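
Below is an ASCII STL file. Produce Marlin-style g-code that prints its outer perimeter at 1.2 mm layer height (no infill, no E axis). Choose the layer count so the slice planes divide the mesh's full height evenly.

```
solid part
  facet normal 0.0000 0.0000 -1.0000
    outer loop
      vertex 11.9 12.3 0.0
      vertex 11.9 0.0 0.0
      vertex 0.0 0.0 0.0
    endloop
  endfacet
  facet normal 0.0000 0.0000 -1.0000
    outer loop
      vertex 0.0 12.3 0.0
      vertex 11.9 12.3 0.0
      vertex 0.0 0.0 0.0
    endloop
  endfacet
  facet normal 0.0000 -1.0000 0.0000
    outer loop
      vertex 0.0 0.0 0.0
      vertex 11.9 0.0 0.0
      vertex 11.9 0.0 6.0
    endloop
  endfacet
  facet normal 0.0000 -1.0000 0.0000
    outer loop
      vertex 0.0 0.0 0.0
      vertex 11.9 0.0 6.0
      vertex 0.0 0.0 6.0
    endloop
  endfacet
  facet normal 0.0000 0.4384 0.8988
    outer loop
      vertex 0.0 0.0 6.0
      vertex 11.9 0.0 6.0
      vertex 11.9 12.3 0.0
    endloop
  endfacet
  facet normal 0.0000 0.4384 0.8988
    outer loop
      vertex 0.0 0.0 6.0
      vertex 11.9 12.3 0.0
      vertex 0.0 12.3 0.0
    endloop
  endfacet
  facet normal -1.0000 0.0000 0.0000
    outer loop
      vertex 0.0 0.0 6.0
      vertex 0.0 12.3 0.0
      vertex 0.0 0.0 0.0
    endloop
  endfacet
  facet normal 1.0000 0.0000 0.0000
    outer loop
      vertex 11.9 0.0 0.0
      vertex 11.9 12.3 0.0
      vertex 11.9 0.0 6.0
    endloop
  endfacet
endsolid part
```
; perimeter-only toolpath
G21 ; units = mm
G90 ; absolute positioning
G28 ; home
; layer 1
G0 Z1.2
G0 X0.0 Y0.0
G1 X11.9 Y0.0
G1 X11.9 Y9.8
G1 X0.0 Y9.8
G1 X0.0 Y0.0
; layer 2
G0 Z2.4
G0 X0.0 Y0.0
G1 X11.9 Y0.0
G1 X11.9 Y7.4
G1 X0.0 Y7.4
G1 X0.0 Y0.0
; layer 3
G0 Z3.6
G0 X0.0 Y0.0
G1 X11.9 Y0.0
G1 X11.9 Y4.9
G1 X0.0 Y4.9
G1 X0.0 Y0.0
; layer 4
G0 Z4.8
G0 X0.0 Y0.0
G1 X11.9 Y0.0
G1 X11.9 Y2.5
G1 X0.0 Y2.5
G1 X0.0 Y0.0
M2 ; end

The solid is a wedge (ramp): 11.9 × 12.3 mm base, rising to 6 mm along the y=0 edge and sloping linearly to z=0 at y=12.3. Slicing at Δz = 1.2 mm — 5 equal slices spanning the solid's height, so layer i sits at z = i·h/5 — gives 4 non-empty perimeters. Each is a 4-segment closed polygon; G0 lifts to the layer z and rapids to the start vertex, then G1 traces the edges. The cross-section shrinks linearly with z (the slice at the apex is degenerate and omitted).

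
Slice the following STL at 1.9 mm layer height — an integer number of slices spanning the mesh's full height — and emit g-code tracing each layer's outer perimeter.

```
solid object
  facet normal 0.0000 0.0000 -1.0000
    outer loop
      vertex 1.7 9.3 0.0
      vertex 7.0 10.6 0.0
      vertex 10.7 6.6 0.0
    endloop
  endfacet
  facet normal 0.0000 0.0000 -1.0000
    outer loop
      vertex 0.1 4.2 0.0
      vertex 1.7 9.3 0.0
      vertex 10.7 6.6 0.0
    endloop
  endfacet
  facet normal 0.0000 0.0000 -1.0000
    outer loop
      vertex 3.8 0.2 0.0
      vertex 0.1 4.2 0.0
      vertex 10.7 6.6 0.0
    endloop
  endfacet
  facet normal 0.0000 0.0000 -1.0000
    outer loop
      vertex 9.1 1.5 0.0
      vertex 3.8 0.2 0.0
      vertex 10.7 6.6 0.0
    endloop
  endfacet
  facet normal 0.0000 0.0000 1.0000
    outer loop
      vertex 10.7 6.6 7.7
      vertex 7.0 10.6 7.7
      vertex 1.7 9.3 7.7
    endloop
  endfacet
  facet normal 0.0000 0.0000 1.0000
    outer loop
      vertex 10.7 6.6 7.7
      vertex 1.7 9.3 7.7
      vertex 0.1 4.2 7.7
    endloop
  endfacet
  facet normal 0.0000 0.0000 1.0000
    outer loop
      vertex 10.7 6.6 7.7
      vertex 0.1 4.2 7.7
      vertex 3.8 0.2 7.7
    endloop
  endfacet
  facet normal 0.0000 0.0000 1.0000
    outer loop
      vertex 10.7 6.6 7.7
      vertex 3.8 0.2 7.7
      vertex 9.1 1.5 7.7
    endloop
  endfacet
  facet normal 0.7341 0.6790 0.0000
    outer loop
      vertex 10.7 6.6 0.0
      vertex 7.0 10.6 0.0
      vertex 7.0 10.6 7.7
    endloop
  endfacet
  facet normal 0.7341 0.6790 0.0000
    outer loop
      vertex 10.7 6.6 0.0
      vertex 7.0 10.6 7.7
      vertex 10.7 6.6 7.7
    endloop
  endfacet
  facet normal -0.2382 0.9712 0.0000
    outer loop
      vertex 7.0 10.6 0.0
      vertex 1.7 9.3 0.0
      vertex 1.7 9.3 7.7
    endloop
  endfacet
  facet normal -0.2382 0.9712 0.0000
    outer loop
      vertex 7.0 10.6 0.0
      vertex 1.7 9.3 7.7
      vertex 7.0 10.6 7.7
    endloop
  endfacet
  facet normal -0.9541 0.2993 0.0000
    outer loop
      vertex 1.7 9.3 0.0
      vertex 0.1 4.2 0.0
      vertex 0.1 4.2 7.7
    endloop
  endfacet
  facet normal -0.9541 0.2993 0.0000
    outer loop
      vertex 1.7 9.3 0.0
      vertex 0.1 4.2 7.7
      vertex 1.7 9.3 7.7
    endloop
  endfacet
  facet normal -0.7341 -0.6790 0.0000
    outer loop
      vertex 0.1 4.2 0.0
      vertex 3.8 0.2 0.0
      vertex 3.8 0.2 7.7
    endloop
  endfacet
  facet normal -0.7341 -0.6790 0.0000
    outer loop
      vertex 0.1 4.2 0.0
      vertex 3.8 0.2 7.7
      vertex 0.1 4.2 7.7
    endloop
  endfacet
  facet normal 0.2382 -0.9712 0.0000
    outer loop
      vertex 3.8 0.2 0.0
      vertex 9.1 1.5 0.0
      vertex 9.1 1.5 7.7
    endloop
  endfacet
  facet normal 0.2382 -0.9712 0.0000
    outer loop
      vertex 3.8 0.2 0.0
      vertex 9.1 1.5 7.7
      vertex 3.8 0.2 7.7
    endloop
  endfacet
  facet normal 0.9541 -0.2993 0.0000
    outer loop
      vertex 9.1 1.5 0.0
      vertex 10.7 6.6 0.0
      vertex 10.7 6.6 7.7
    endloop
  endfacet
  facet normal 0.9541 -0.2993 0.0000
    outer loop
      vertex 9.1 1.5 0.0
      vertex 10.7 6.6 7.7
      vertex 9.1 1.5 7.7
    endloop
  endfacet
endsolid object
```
; perimeter-only toolpath
G21 ; units = mm
G90 ; absolute positioning
G28 ; home
; layer 1
G0 Z1.9
G0 X10.7 Y6.6
G1 X7.0 Y10.6
G1 X1.7 Y9.3
G1 X0.1 Y4.2
G1 X3.8 Y0.2
G1 X9.1 Y1.5
G1 X10.7 Y6.6
; layer 2
G0 Z3.9
G0 X10.7 Y6.6
G1 X7.0 Y10.6
G1 X1.7 Y9.3
G1 X0.1 Y4.2
G1 X3.8 Y0.2
G1 X9.1 Y1.5
G1 X10.7 Y6.6
; layer 3
G0 Z5.8
G0 X10.7 Y6.6
G1 X7.0 Y10.6
G1 X1.7 Y9.3
G1 X0.1 Y4.2
G1 X3.8 Y0.2
G1 X9.1 Y1.5
G1 X10.7 Y6.6
; layer 4
G0 Z7.7
G0 X10.7 Y6.6
G1 X7.0 Y10.6
G1 X1.7 Y9.3
G1 X0.1 Y4.2
G1 X3.8 Y0.2
G1 X9.1 Y1.5
G1 X10.7 Y6.6
M2 ; end

The solid is a regular 6-sided prism (a cylinder approximated with 6 flat sides), circumscribed radius ≈ 5.4 mm, height ≈ 7.7 mm. Slicing at Δz = 1.9 mm — 4 equal slices spanning the solid's height, so layer i sits at z = i·h/4 — gives 4 non-empty perimeters. Each is a 6-segment closed polygon; G0 lifts to the layer z and rapids to the start vertex, then G1 traces the edges.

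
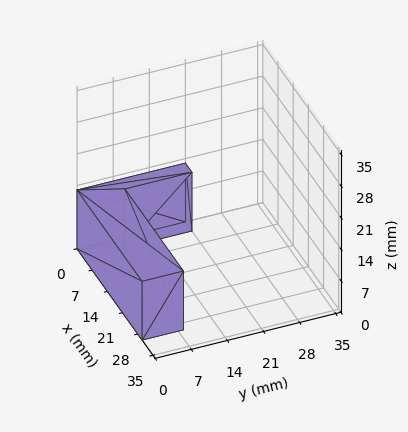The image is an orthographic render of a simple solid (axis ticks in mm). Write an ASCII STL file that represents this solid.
Reading the render: the shape is an L-shaped prism: outer 30 × 21 mm, arm thicknesses ≈ 8 mm (horizontal) and 3 mm (vertical), extruded 13 mm in z (dimensions read to the nearest mm from the axis ticks). For the STL, each face is triangulated and given an outward normal.

solid part
  facet normal 0.0000 0.0000 -1.0000
    outer loop
      vertex 30.0 8.0 0.0
      vertex 30.0 0.0 0.0
      vertex 0.0 0.0 0.0
    endloop
  endfacet
  facet normal 0.0000 0.0000 -1.0000
    outer loop
      vertex 3.0 8.0 0.0
      vertex 30.0 8.0 0.0
      vertex 0.0 0.0 0.0
    endloop
  endfacet
  facet normal 0.0000 0.0000 -1.0000
    outer loop
      vertex 3.0 21.0 0.0
      vertex 3.0 8.0 0.0
      vertex 0.0 0.0 0.0
    endloop
  endfacet
  facet normal 0.0000 0.0000 -1.0000
    outer loop
      vertex 0.0 21.0 0.0
      vertex 3.0 21.0 0.0
      vertex 0.0 0.0 0.0
    endloop
  endfacet
  facet normal 0.0000 0.0000 1.0000
    outer loop
      vertex 0.0 0.0 13.0
      vertex 30.0 0.0 13.0
      vertex 30.0 8.0 13.0
    endloop
  endfacet
  facet normal 0.0000 0.0000 1.0000
    outer loop
      vertex 0.0 0.0 13.0
      vertex 30.0 8.0 13.0
      vertex 3.0 8.0 13.0
    endloop
  endfacet
  facet normal 0.0000 0.0000 1.0000
    outer loop
      vertex 0.0 0.0 13.0
      vertex 3.0 8.0 13.0
      vertex 3.0 21.0 13.0
    endloop
  endfacet
  facet normal 0.0000 0.0000 1.0000
    outer loop
      vertex 0.0 0.0 13.0
      vertex 3.0 21.0 13.0
      vertex 0.0 21.0 13.0
    endloop
  endfacet
  facet normal 0.0000 -1.0000 0.0000
    outer loop
      vertex 0.0 0.0 0.0
      vertex 30.0 0.0 0.0
      vertex 30.0 0.0 13.0
    endloop
  endfacet
  facet normal 0.0000 -1.0000 0.0000
    outer loop
      vertex 0.0 0.0 0.0
      vertex 30.0 0.0 13.0
      vertex 0.0 0.0 13.0
    endloop
  endfacet
  facet normal 1.0000 0.0000 0.0000
    outer loop
      vertex 30.0 0.0 0.0
      vertex 30.0 8.0 0.0
      vertex 30.0 8.0 13.0
    endloop
  endfacet
  facet normal 1.0000 0.0000 0.0000
    outer loop
      vertex 30.0 0.0 0.0
      vertex 30.0 8.0 13.0
      vertex 30.0 0.0 13.0
    endloop
  endfacet
  facet normal 0.0000 1.0000 0.0000
    outer loop
      vertex 30.0 8.0 0.0
      vertex 3.0 8.0 0.0
      vertex 3.0 8.0 13.0
    endloop
  endfacet
  facet normal 0.0000 1.0000 0.0000
    outer loop
      vertex 30.0 8.0 0.0
      vertex 3.0 8.0 13.0
      vertex 30.0 8.0 13.0
    endloop
  endfacet
  facet normal 1.0000 0.0000 0.0000
    outer loop
      vertex 3.0 8.0 0.0
      vertex 3.0 21.0 0.0
      vertex 3.0 21.0 13.0
    endloop
  endfacet
  facet normal 1.0000 0.0000 0.0000
    outer loop
      vertex 3.0 8.0 0.0
      vertex 3.0 21.0 13.0
      vertex 3.0 8.0 13.0
    endloop
  endfacet
  facet normal 0.0000 1.0000 0.0000
    outer loop
      vertex 3.0 21.0 0.0
      vertex 0.0 21.0 0.0
      vertex 0.0 21.0 13.0
    endloop
  endfacet
  facet normal 0.0000 1.0000 0.0000
    outer loop
      vertex 3.0 21.0 0.0
      vertex 0.0 21.0 13.0
      vertex 3.0 21.0 13.0
    endloop
  endfacet
  facet normal -1.0000 0.0000 0.0000
    outer loop
      vertex 0.0 21.0 0.0
      vertex 0.0 0.0 0.0
      vertex 0.0 0.0 13.0
    endloop
  endfacet
  facet normal -1.0000 0.0000 0.0000
    outer loop
      vertex 0.0 21.0 0.0
      vertex 0.0 0.0 13.0
      vertex 0.0 21.0 13.0
    endloop
  endfacet
endsolid part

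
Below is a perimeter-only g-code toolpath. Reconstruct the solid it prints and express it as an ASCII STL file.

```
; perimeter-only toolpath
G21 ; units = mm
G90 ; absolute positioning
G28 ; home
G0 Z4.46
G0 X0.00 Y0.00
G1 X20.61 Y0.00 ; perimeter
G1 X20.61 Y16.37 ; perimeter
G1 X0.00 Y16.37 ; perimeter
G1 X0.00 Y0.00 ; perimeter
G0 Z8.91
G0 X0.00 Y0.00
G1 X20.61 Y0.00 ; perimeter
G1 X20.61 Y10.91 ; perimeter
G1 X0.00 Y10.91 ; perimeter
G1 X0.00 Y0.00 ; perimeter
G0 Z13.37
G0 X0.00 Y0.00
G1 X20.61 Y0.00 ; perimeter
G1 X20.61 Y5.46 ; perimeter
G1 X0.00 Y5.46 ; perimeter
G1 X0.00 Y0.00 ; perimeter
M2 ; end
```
solid part
  facet normal 0.0000 0.0000 -1.0000
    outer loop
      vertex 20.61 21.83 0.00
      vertex 20.61 0.00 0.00
      vertex 0.00 0.00 0.00
    endloop
  endfacet
  facet normal 0.0000 0.0000 -1.0000
    outer loop
      vertex 0.00 21.83 0.00
      vertex 20.61 21.83 0.00
      vertex 0.00 0.00 0.00
    endloop
  endfacet
  facet normal 0.0000 -1.0000 0.0000
    outer loop
      vertex 0.00 0.00 0.00
      vertex 20.61 0.00 0.00
      vertex 20.61 0.00 17.82
    endloop
  endfacet
  facet normal 0.0000 -1.0000 0.0000
    outer loop
      vertex 0.00 0.00 0.00
      vertex 20.61 0.00 17.82
      vertex 0.00 0.00 17.82
    endloop
  endfacet
  facet normal 0.0000 0.6324 0.7747
    outer loop
      vertex 0.00 0.00 17.82
      vertex 20.61 0.00 17.82
      vertex 20.61 21.83 0.00
    endloop
  endfacet
  facet normal 0.0000 0.6324 0.7747
    outer loop
      vertex 0.00 0.00 17.82
      vertex 20.61 21.83 0.00
      vertex 0.00 21.83 0.00
    endloop
  endfacet
  facet normal -1.0000 0.0000 0.0000
    outer loop
      vertex 0.00 0.00 17.82
      vertex 0.00 21.83 0.00
      vertex 0.00 0.00 0.00
    endloop
  endfacet
  facet normal 1.0000 0.0000 0.0000
    outer loop
      vertex 20.61 0.00 0.00
      vertex 20.61 21.83 0.00
      vertex 20.61 0.00 17.82
    endloop
  endfacet
endsolid part

The G0 Z moves step by Δz≈4.46 mm. The G1 loops shrink linearly with z, so the solid tapers from its base footprint up to z≈17.8. Closing with a flat bottom cap and the tapered top and triangulating gives 8 facets — a wedge (ramp): 20.6 × 21.8 mm base, rising to 17.8 mm along the y=0 edge and sloping linearly to z=0 at y=21.8.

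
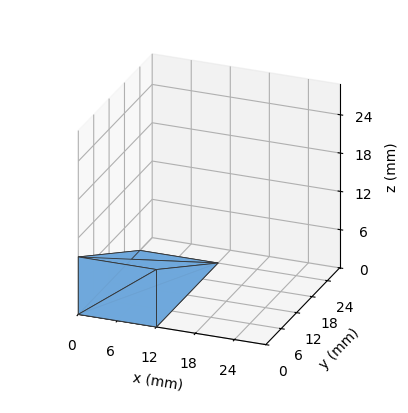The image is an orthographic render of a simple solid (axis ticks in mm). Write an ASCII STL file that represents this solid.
Reading the render: the shape is a wedge (ramp): 12 × 24 mm base, rising to 9 mm along the y=0 edge and sloping linearly to z=0 at y=24 (dimensions read to the nearest mm from the axis ticks). For the STL, each face is triangulated and given an outward normal.

solid part
  facet normal 0.0000 0.0000 -1.0000
    outer loop
      vertex 12.0 24.0 0.0
      vertex 12.0 0.0 0.0
      vertex 0.0 0.0 0.0
    endloop
  endfacet
  facet normal 0.0000 0.0000 -1.0000
    outer loop
      vertex 0.0 24.0 0.0
      vertex 12.0 24.0 0.0
      vertex 0.0 0.0 0.0
    endloop
  endfacet
  facet normal 0.0000 -1.0000 0.0000
    outer loop
      vertex 0.0 0.0 0.0
      vertex 12.0 0.0 0.0
      vertex 12.0 0.0 9.0
    endloop
  endfacet
  facet normal 0.0000 -1.0000 0.0000
    outer loop
      vertex 0.0 0.0 0.0
      vertex 12.0 0.0 9.0
      vertex 0.0 0.0 9.0
    endloop
  endfacet
  facet normal 0.0000 0.3511 0.9363
    outer loop
      vertex 0.0 0.0 9.0
      vertex 12.0 0.0 9.0
      vertex 12.0 24.0 0.0
    endloop
  endfacet
  facet normal 0.0000 0.3511 0.9363
    outer loop
      vertex 0.0 0.0 9.0
      vertex 12.0 24.0 0.0
      vertex 0.0 24.0 0.0
    endloop
  endfacet
  facet normal -1.0000 0.0000 0.0000
    outer loop
      vertex 0.0 0.0 9.0
      vertex 0.0 24.0 0.0
      vertex 0.0 0.0 0.0
    endloop
  endfacet
  facet normal 1.0000 0.0000 0.0000
    outer loop
      vertex 12.0 0.0 0.0
      vertex 12.0 24.0 0.0
      vertex 12.0 0.0 9.0
    endloop
  endfacet
endsolid part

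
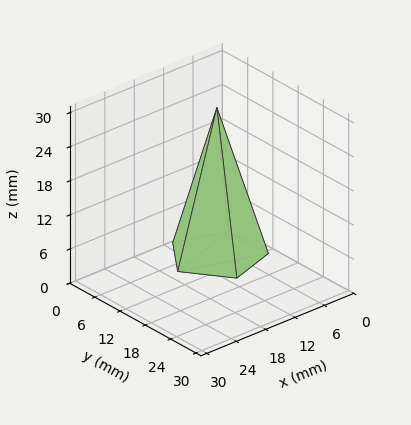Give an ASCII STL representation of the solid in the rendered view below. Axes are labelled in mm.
Reading the render: the shape is a regular 5-sided pyramid, base circumscribed radius ≈ 8 mm, apex at z ≈ 26 mm (dimensions read to the nearest mm from the axis ticks). For the STL, each face is triangulated and given an outward normal.

solid part
  facet normal 0.0000 0.0000 -1.0000
    outer loop
      vertex 1.53 12.70 0.00
      vertex 10.47 15.61 0.00
      vertex 16.00 8.00 0.00
    endloop
  endfacet
  facet normal 0.0000 0.0000 -1.0000
    outer loop
      vertex 1.53 3.30 0.00
      vertex 1.53 12.70 0.00
      vertex 16.00 8.00 0.00
    endloop
  endfacet
  facet normal 0.0000 0.0000 -1.0000
    outer loop
      vertex 10.47 0.39 0.00
      vertex 1.53 3.30 0.00
      vertex 16.00 8.00 0.00
    endloop
  endfacet
  facet normal 0.7850 0.5704 0.2415
    outer loop
      vertex 16.00 8.00 0.00
      vertex 10.47 15.61 0.00
      vertex 8.00 8.00 26.00
    endloop
  endfacet
  facet normal -0.3004 0.9227 0.2415
    outer loop
      vertex 10.47 15.61 0.00
      vertex 1.53 12.70 0.00
      vertex 8.00 8.00 26.00
    endloop
  endfacet
  facet normal -0.9704 0.0000 0.2415
    outer loop
      vertex 1.53 12.70 0.00
      vertex 1.53 3.30 0.00
      vertex 8.00 8.00 26.00
    endloop
  endfacet
  facet normal -0.3004 -0.9227 0.2415
    outer loop
      vertex 1.53 3.30 0.00
      vertex 10.47 0.39 0.00
      vertex 8.00 8.00 26.00
    endloop
  endfacet
  facet normal 0.7850 -0.5704 0.2415
    outer loop
      vertex 10.47 0.39 0.00
      vertex 16.00 8.00 0.00
      vertex 8.00 8.00 26.00
    endloop
  endfacet
endsolid part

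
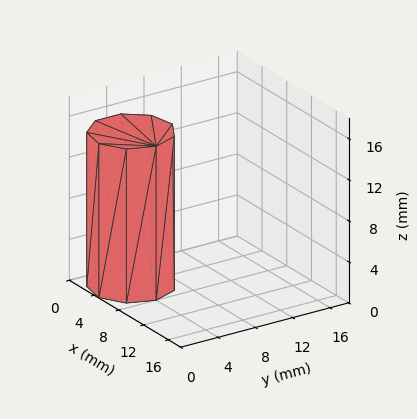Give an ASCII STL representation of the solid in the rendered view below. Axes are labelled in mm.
Reading the render: the shape is a regular 9-sided prism (a cylinder approximated with 9 flat sides), circumscribed radius ≈ 4 mm, height ≈ 15 mm (dimensions read to the nearest mm from the axis ticks). For the STL, each face is triangulated and given an outward normal.

solid part
  facet normal 0.0000 0.0000 -1.0000
    outer loop
      vertex 4.69 7.94 0.00
      vertex 7.06 6.57 0.00
      vertex 8.00 4.00 0.00
    endloop
  endfacet
  facet normal 0.0000 0.0000 -1.0000
    outer loop
      vertex 2.00 7.46 0.00
      vertex 4.69 7.94 0.00
      vertex 8.00 4.00 0.00
    endloop
  endfacet
  facet normal 0.0000 0.0000 -1.0000
    outer loop
      vertex 0.24 5.37 0.00
      vertex 2.00 7.46 0.00
      vertex 8.00 4.00 0.00
    endloop
  endfacet
  facet normal 0.0000 0.0000 -1.0000
    outer loop
      vertex 0.24 2.63 0.00
      vertex 0.24 5.37 0.00
      vertex 8.00 4.00 0.00
    endloop
  endfacet
  facet normal 0.0000 0.0000 -1.0000
    outer loop
      vertex 2.00 0.54 0.00
      vertex 0.24 2.63 0.00
      vertex 8.00 4.00 0.00
    endloop
  endfacet
  facet normal 0.0000 0.0000 -1.0000
    outer loop
      vertex 4.69 0.06 0.00
      vertex 2.00 0.54 0.00
      vertex 8.00 4.00 0.00
    endloop
  endfacet
  facet normal 0.0000 0.0000 -1.0000
    outer loop
      vertex 7.06 1.43 0.00
      vertex 4.69 0.06 0.00
      vertex 8.00 4.00 0.00
    endloop
  endfacet
  facet normal 0.0000 0.0000 1.0000
    outer loop
      vertex 8.00 4.00 15.00
      vertex 7.06 6.57 15.00
      vertex 4.69 7.94 15.00
    endloop
  endfacet
  facet normal 0.0000 0.0000 1.0000
    outer loop
      vertex 8.00 4.00 15.00
      vertex 4.69 7.94 15.00
      vertex 2.00 7.46 15.00
    endloop
  endfacet
  facet normal 0.0000 0.0000 1.0000
    outer loop
      vertex 8.00 4.00 15.00
      vertex 2.00 7.46 15.00
      vertex 0.24 5.37 15.00
    endloop
  endfacet
  facet normal 0.0000 0.0000 1.0000
    outer loop
      vertex 8.00 4.00 15.00
      vertex 0.24 5.37 15.00
      vertex 0.24 2.63 15.00
    endloop
  endfacet
  facet normal 0.0000 0.0000 1.0000
    outer loop
      vertex 8.00 4.00 15.00
      vertex 0.24 2.63 15.00
      vertex 2.00 0.54 15.00
    endloop
  endfacet
  facet normal 0.0000 0.0000 1.0000
    outer loop
      vertex 8.00 4.00 15.00
      vertex 2.00 0.54 15.00
      vertex 4.69 0.06 15.00
    endloop
  endfacet
  facet normal 0.0000 0.0000 1.0000
    outer loop
      vertex 8.00 4.00 15.00
      vertex 4.69 0.06 15.00
      vertex 7.06 1.43 15.00
    endloop
  endfacet
  facet normal 0.9392 0.3435 0.0000
    outer loop
      vertex 8.00 4.00 0.00
      vertex 7.06 6.57 0.00
      vertex 7.06 6.57 15.00
    endloop
  endfacet
  facet normal 0.9392 0.3435 0.0000
    outer loop
      vertex 8.00 4.00 0.00
      vertex 7.06 6.57 15.00
      vertex 8.00 4.00 15.00
    endloop
  endfacet
  facet normal 0.5005 0.8658 0.0000
    outer loop
      vertex 7.06 6.57 0.00
      vertex 4.69 7.94 0.00
      vertex 4.69 7.94 15.00
    endloop
  endfacet
  facet normal 0.5005 0.8658 0.0000
    outer loop
      vertex 7.06 6.57 0.00
      vertex 4.69 7.94 15.00
      vertex 7.06 6.57 15.00
    endloop
  endfacet
  facet normal -0.1757 0.9845 0.0000
    outer loop
      vertex 4.69 7.94 0.00
      vertex 2.00 7.46 0.00
      vertex 2.00 7.46 15.00
    endloop
  endfacet
  facet normal -0.1757 0.9845 0.0000
    outer loop
      vertex 4.69 7.94 0.00
      vertex 2.00 7.46 15.00
      vertex 4.69 7.94 15.00
    endloop
  endfacet
  facet normal -0.7649 0.6441 0.0000
    outer loop
      vertex 2.00 7.46 0.00
      vertex 0.24 5.37 0.00
      vertex 0.24 5.37 15.00
    endloop
  endfacet
  facet normal -0.7649 0.6441 0.0000
    outer loop
      vertex 2.00 7.46 0.00
      vertex 0.24 5.37 15.00
      vertex 2.00 7.46 15.00
    endloop
  endfacet
  facet normal -1.0000 0.0000 0.0000
    outer loop
      vertex 0.24 5.37 0.00
      vertex 0.24 2.63 0.00
      vertex 0.24 2.63 15.00
    endloop
  endfacet
  facet normal -1.0000 0.0000 0.0000
    outer loop
      vertex 0.24 5.37 0.00
      vertex 0.24 2.63 15.00
      vertex 0.24 5.37 15.00
    endloop
  endfacet
  facet normal -0.7649 -0.6441 0.0000
    outer loop
      vertex 0.24 2.63 0.00
      vertex 2.00 0.54 0.00
      vertex 2.00 0.54 15.00
    endloop
  endfacet
  facet normal -0.7649 -0.6441 0.0000
    outer loop
      vertex 0.24 2.63 0.00
      vertex 2.00 0.54 15.00
      vertex 0.24 2.63 15.00
    endloop
  endfacet
  facet normal -0.1757 -0.9845 0.0000
    outer loop
      vertex 2.00 0.54 0.00
      vertex 4.69 0.06 0.00
      vertex 4.69 0.06 15.00
    endloop
  endfacet
  facet normal -0.1757 -0.9845 0.0000
    outer loop
      vertex 2.00 0.54 0.00
      vertex 4.69 0.06 15.00
      vertex 2.00 0.54 15.00
    endloop
  endfacet
  facet normal 0.5005 -0.8658 0.0000
    outer loop
      vertex 4.69 0.06 0.00
      vertex 7.06 1.43 0.00
      vertex 7.06 1.43 15.00
    endloop
  endfacet
  facet normal 0.5005 -0.8658 0.0000
    outer loop
      vertex 4.69 0.06 0.00
      vertex 7.06 1.43 15.00
      vertex 4.69 0.06 15.00
    endloop
  endfacet
  facet normal 0.9392 -0.3435 0.0000
    outer loop
      vertex 7.06 1.43 0.00
      vertex 8.00 4.00 0.00
      vertex 8.00 4.00 15.00
    endloop
  endfacet
  facet normal 0.9392 -0.3435 0.0000
    outer loop
      vertex 7.06 1.43 0.00
      vertex 8.00 4.00 15.00
      vertex 7.06 1.43 15.00
    endloop
  endfacet
endsolid part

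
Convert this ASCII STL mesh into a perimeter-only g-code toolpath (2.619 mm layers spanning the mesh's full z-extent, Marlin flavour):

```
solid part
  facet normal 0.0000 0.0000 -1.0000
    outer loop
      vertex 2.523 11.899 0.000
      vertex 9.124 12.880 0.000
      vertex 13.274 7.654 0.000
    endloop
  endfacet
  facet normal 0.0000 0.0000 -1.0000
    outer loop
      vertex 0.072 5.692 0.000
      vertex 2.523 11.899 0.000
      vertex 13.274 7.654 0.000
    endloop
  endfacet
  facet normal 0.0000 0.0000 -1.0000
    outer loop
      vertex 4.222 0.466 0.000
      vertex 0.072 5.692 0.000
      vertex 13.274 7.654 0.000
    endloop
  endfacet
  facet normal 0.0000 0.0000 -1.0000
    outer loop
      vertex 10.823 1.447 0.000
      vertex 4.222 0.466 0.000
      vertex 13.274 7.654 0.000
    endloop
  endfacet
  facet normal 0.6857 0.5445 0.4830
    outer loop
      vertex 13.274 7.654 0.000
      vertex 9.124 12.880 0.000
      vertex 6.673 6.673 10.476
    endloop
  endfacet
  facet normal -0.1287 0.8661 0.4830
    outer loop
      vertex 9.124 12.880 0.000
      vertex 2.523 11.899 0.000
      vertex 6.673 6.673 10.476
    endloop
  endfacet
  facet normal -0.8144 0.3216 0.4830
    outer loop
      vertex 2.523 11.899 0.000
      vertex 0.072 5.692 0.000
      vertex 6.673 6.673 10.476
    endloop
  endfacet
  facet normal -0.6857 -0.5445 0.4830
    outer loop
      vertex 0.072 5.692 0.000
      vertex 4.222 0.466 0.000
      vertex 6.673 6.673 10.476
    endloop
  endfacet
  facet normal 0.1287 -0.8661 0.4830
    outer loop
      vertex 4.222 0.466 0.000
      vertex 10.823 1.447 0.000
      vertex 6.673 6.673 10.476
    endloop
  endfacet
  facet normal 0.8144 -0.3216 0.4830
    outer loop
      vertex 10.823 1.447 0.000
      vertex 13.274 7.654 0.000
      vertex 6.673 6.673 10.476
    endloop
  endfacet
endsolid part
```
; perimeter-only toolpath
G21 ; units = mm
G90 ; absolute positioning
G28 ; home
; layer 1
G0 Z2.619
G0 X11.624 Y7.409
G1 X8.511 Y11.328
G1 X3.561 Y10.592
G1 X1.722 Y5.937
G1 X4.835 Y2.018
G1 X9.786 Y2.753
G1 X11.624 Y7.409
; layer 2
G0 Z5.238
G0 X9.973 Y7.163
G1 X7.899 Y9.777
G1 X4.598 Y9.286
G1 X3.373 Y6.183
G1 X5.447 Y3.570
G1 X8.748 Y4.060
G1 X9.973 Y7.163
; layer 3
G0 Z7.857
G0 X8.323 Y6.918
G1 X7.286 Y8.225
G1 X5.635 Y7.979
G1 X5.023 Y6.428
G1 X6.060 Y5.121
G1 X7.710 Y5.366
G1 X8.323 Y6.918
M2 ; end

The solid is a regular 6-sided pyramid, base circumscribed radius ≈ 6.67 mm, apex at z ≈ 10.5 mm. Slicing at Δz = 2.619 mm — 4 equal slices spanning the solid's height, so layer i sits at z = i·h/4 — gives 3 non-empty perimeters. Each is a 6-segment closed polygon; G0 lifts to the layer z and rapids to the start vertex, then G1 traces the edges. The cross-section shrinks linearly with z (the slice at the apex is degenerate and omitted).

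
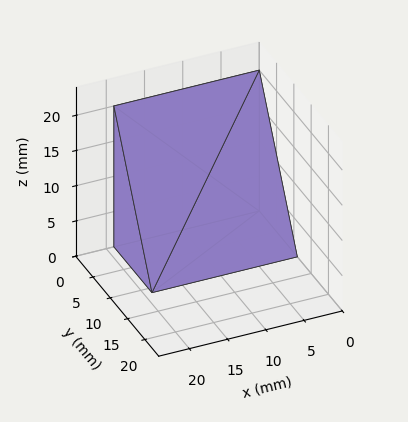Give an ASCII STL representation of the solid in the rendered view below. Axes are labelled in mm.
Reading the render: the shape is a wedge (ramp): 19 × 11 mm base, rising to 20 mm along the y=0 edge and sloping linearly to z=0 at y=11 (dimensions read to the nearest mm from the axis ticks). For the STL, each face is triangulated and given an outward normal.

solid part
  facet normal 0.0000 0.0000 -1.0000
    outer loop
      vertex 19.0 11.0 0.0
      vertex 19.0 0.0 0.0
      vertex 0.0 0.0 0.0
    endloop
  endfacet
  facet normal 0.0000 0.0000 -1.0000
    outer loop
      vertex 0.0 11.0 0.0
      vertex 19.0 11.0 0.0
      vertex 0.0 0.0 0.0
    endloop
  endfacet
  facet normal 0.0000 -1.0000 0.0000
    outer loop
      vertex 0.0 0.0 0.0
      vertex 19.0 0.0 0.0
      vertex 19.0 0.0 20.0
    endloop
  endfacet
  facet normal 0.0000 -1.0000 0.0000
    outer loop
      vertex 0.0 0.0 0.0
      vertex 19.0 0.0 20.0
      vertex 0.0 0.0 20.0
    endloop
  endfacet
  facet normal 0.0000 0.8762 0.4819
    outer loop
      vertex 0.0 0.0 20.0
      vertex 19.0 0.0 20.0
      vertex 19.0 11.0 0.0
    endloop
  endfacet
  facet normal 0.0000 0.8762 0.4819
    outer loop
      vertex 0.0 0.0 20.0
      vertex 19.0 11.0 0.0
      vertex 0.0 11.0 0.0
    endloop
  endfacet
  facet normal -1.0000 0.0000 0.0000
    outer loop
      vertex 0.0 0.0 20.0
      vertex 0.0 11.0 0.0
      vertex 0.0 0.0 0.0
    endloop
  endfacet
  facet normal 1.0000 0.0000 0.0000
    outer loop
      vertex 19.0 0.0 0.0
      vertex 19.0 11.0 0.0
      vertex 19.0 0.0 20.0
    endloop
  endfacet
endsolid part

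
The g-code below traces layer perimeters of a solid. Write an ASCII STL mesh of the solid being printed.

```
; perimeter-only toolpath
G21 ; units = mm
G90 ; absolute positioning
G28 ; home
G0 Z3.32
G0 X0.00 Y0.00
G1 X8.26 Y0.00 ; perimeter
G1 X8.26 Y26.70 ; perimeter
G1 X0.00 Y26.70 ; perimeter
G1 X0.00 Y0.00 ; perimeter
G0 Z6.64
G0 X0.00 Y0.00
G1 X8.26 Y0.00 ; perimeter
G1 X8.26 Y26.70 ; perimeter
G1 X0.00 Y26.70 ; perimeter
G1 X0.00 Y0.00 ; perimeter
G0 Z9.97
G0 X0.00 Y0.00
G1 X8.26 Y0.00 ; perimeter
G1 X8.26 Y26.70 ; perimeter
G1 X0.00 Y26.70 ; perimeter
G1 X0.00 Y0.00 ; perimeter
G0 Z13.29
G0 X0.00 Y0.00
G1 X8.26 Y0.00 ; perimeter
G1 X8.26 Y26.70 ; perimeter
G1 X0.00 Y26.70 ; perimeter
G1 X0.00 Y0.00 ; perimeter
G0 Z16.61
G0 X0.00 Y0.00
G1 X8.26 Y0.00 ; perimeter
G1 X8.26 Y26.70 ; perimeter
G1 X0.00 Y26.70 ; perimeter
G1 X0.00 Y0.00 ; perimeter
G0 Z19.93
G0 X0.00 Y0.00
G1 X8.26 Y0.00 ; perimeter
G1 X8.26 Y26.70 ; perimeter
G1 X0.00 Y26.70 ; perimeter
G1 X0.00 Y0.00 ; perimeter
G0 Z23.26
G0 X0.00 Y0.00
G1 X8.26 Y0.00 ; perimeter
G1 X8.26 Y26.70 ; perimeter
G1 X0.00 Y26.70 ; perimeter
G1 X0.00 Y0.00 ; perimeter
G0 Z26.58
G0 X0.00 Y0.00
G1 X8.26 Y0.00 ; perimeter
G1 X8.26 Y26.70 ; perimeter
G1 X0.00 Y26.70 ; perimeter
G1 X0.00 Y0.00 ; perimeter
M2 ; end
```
solid part
  facet normal 0.0000 0.0000 -1.0000
    outer loop
      vertex 8.26 26.70 0.00
      vertex 8.26 0.00 0.00
      vertex 0.00 0.00 0.00
    endloop
  endfacet
  facet normal 0.0000 0.0000 -1.0000
    outer loop
      vertex 0.00 26.70 0.00
      vertex 8.26 26.70 0.00
      vertex 0.00 0.00 0.00
    endloop
  endfacet
  facet normal 0.0000 0.0000 1.0000
    outer loop
      vertex 0.00 0.00 26.58
      vertex 8.26 0.00 26.58
      vertex 8.26 26.70 26.58
    endloop
  endfacet
  facet normal 0.0000 0.0000 1.0000
    outer loop
      vertex 0.00 0.00 26.58
      vertex 8.26 26.70 26.58
      vertex 0.00 26.70 26.58
    endloop
  endfacet
  facet normal 0.0000 -1.0000 0.0000
    outer loop
      vertex 0.00 0.00 0.00
      vertex 8.26 0.00 0.00
      vertex 8.26 0.00 26.58
    endloop
  endfacet
  facet normal 0.0000 -1.0000 0.0000
    outer loop
      vertex 0.00 0.00 0.00
      vertex 8.26 0.00 26.58
      vertex 0.00 0.00 26.58
    endloop
  endfacet
  facet normal 0.0000 1.0000 0.0000
    outer loop
      vertex 8.26 26.70 26.58
      vertex 8.26 26.70 0.00
      vertex 0.00 26.70 0.00
    endloop
  endfacet
  facet normal 0.0000 1.0000 0.0000
    outer loop
      vertex 0.00 26.70 26.58
      vertex 8.26 26.70 26.58
      vertex 0.00 26.70 0.00
    endloop
  endfacet
  facet normal -1.0000 0.0000 0.0000
    outer loop
      vertex 0.00 26.70 26.58
      vertex 0.00 26.70 0.00
      vertex 0.00 0.00 0.00
    endloop
  endfacet
  facet normal -1.0000 0.0000 0.0000
    outer loop
      vertex 0.00 0.00 26.58
      vertex 0.00 26.70 26.58
      vertex 0.00 0.00 0.00
    endloop
  endfacet
  facet normal 1.0000 0.0000 0.0000
    outer loop
      vertex 8.26 0.00 0.00
      vertex 8.26 26.70 0.00
      vertex 8.26 26.70 26.58
    endloop
  endfacet
  facet normal 1.0000 0.0000 0.0000
    outer loop
      vertex 8.26 0.00 0.00
      vertex 8.26 26.70 26.58
      vertex 8.26 0.00 26.58
    endloop
  endfacet
endsolid part

The G0 Z moves step by Δz≈3.32 mm. Every layer's G1 loop is the same polygon, so the solid is a straight extrusion of it from z=0 to z≈26.6. Closing with flat bottom and top caps and triangulating gives 12 facets — a rectangular box, roughly 8.26 × 26.7 mm footprint and 26.6 mm tall.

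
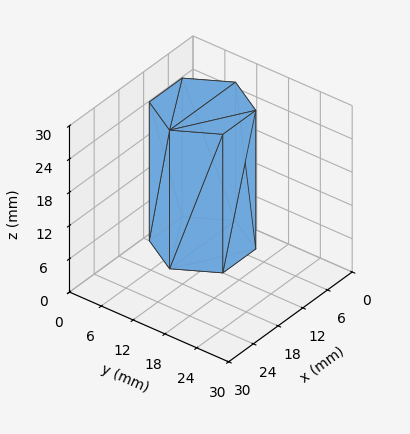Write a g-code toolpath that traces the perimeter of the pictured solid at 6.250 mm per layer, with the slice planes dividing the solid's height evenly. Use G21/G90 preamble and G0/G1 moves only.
Reading the render: the shape is a regular 6-sided prism (a cylinder approximated with 6 flat sides), circumscribed radius ≈ 8 mm, height ≈ 25 mm (dimensions read to the nearest mm from the axis ticks). For the g-code, the solid's height is divided into equal slices at the stated Δz and each level perimeter traced with G1 moves after a G0 lift.

; perimeter-only toolpath
G21 ; units = mm
G90 ; absolute positioning
G28 ; home
; layer 1
G0 Z6.250
G0 X16.000 Y8.000
G1 X12.000 Y14.928
G1 X4.000 Y14.928
G1 X0.000 Y8.000
G1 X4.000 Y1.072
G1 X12.000 Y1.072
G1 X16.000 Y8.000
; layer 2
G0 Z12.500
G0 X16.000 Y8.000
G1 X12.000 Y14.928
G1 X4.000 Y14.928
G1 X0.000 Y8.000
G1 X4.000 Y1.072
G1 X12.000 Y1.072
G1 X16.000 Y8.000
; layer 3
G0 Z18.750
G0 X16.000 Y8.000
G1 X12.000 Y14.928
G1 X4.000 Y14.928
G1 X0.000 Y8.000
G1 X4.000 Y1.072
G1 X12.000 Y1.072
G1 X16.000 Y8.000
; layer 4
G0 Z25.000
G0 X16.000 Y8.000
G1 X12.000 Y14.928
G1 X4.000 Y14.928
G1 X0.000 Y8.000
G1 X4.000 Y1.072
G1 X12.000 Y1.072
G1 X16.000 Y8.000
M2 ; end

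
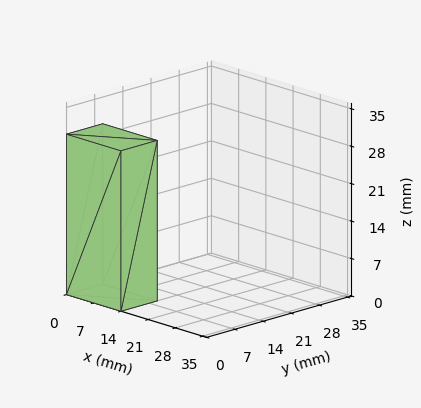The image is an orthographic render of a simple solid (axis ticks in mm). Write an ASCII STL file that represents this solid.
Reading the render: the shape is a rectangular box, roughly 14 × 9 mm footprint and 30 mm tall (dimensions read to the nearest mm from the axis ticks). For the STL, each face is triangulated and given an outward normal.

solid part
  facet normal 0.0000 0.0000 -1.0000
    outer loop
      vertex 14.0 9.0 0.0
      vertex 14.0 0.0 0.0
      vertex 0.0 0.0 0.0
    endloop
  endfacet
  facet normal 0.0000 0.0000 -1.0000
    outer loop
      vertex 0.0 9.0 0.0
      vertex 14.0 9.0 0.0
      vertex 0.0 0.0 0.0
    endloop
  endfacet
  facet normal 0.0000 0.0000 1.0000
    outer loop
      vertex 0.0 0.0 30.0
      vertex 14.0 0.0 30.0
      vertex 14.0 9.0 30.0
    endloop
  endfacet
  facet normal 0.0000 0.0000 1.0000
    outer loop
      vertex 0.0 0.0 30.0
      vertex 14.0 9.0 30.0
      vertex 0.0 9.0 30.0
    endloop
  endfacet
  facet normal 0.0000 -1.0000 0.0000
    outer loop
      vertex 0.0 0.0 0.0
      vertex 14.0 0.0 0.0
      vertex 14.0 0.0 30.0
    endloop
  endfacet
  facet normal 0.0000 -1.0000 0.0000
    outer loop
      vertex 0.0 0.0 0.0
      vertex 14.0 0.0 30.0
      vertex 0.0 0.0 30.0
    endloop
  endfacet
  facet normal 0.0000 1.0000 0.0000
    outer loop
      vertex 14.0 9.0 30.0
      vertex 14.0 9.0 0.0
      vertex 0.0 9.0 0.0
    endloop
  endfacet
  facet normal 0.0000 1.0000 0.0000
    outer loop
      vertex 0.0 9.0 30.0
      vertex 14.0 9.0 30.0
      vertex 0.0 9.0 0.0
    endloop
  endfacet
  facet normal -1.0000 0.0000 0.0000
    outer loop
      vertex 0.0 9.0 30.0
      vertex 0.0 9.0 0.0
      vertex 0.0 0.0 0.0
    endloop
  endfacet
  facet normal -1.0000 0.0000 0.0000
    outer loop
      vertex 0.0 0.0 30.0
      vertex 0.0 9.0 30.0
      vertex 0.0 0.0 0.0
    endloop
  endfacet
  facet normal 1.0000 0.0000 0.0000
    outer loop
      vertex 14.0 0.0 0.0
      vertex 14.0 9.0 0.0
      vertex 14.0 9.0 30.0
    endloop
  endfacet
  facet normal 1.0000 0.0000 0.0000
    outer loop
      vertex 14.0 0.0 0.0
      vertex 14.0 9.0 30.0
      vertex 14.0 0.0 30.0
    endloop
  endfacet
endsolid part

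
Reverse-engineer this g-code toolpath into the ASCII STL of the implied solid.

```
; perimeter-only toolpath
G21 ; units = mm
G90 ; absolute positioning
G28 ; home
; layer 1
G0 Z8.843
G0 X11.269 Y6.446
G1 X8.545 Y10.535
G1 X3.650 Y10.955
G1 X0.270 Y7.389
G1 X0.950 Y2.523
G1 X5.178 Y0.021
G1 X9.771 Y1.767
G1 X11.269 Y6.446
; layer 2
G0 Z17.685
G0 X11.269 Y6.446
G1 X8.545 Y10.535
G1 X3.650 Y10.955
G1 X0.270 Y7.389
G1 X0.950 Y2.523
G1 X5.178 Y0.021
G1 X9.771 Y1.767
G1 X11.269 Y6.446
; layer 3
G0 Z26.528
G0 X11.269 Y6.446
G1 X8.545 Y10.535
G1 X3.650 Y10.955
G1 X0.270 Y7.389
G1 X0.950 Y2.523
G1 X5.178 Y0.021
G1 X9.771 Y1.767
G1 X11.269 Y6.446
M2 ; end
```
solid part
  facet normal 0.0000 0.0000 -1.0000
    outer loop
      vertex 3.650 10.955 0.000
      vertex 8.545 10.535 0.000
      vertex 11.269 6.446 0.000
    endloop
  endfacet
  facet normal 0.0000 0.0000 -1.0000
    outer loop
      vertex 0.270 7.389 0.000
      vertex 3.650 10.955 0.000
      vertex 11.269 6.446 0.000
    endloop
  endfacet
  facet normal 0.0000 0.0000 -1.0000
    outer loop
      vertex 0.950 2.523 0.000
      vertex 0.270 7.389 0.000
      vertex 11.269 6.446 0.000
    endloop
  endfacet
  facet normal 0.0000 0.0000 -1.0000
    outer loop
      vertex 5.178 0.021 0.000
      vertex 0.950 2.523 0.000
      vertex 11.269 6.446 0.000
    endloop
  endfacet
  facet normal 0.0000 0.0000 -1.0000
    outer loop
      vertex 9.771 1.767 0.000
      vertex 5.178 0.021 0.000
      vertex 11.269 6.446 0.000
    endloop
  endfacet
  facet normal 0.0000 0.0000 1.0000
    outer loop
      vertex 11.269 6.446 26.528
      vertex 8.545 10.535 26.528
      vertex 3.650 10.955 26.528
    endloop
  endfacet
  facet normal 0.0000 0.0000 1.0000
    outer loop
      vertex 11.269 6.446 26.528
      vertex 3.650 10.955 26.528
      vertex 0.270 7.389 26.528
    endloop
  endfacet
  facet normal 0.0000 0.0000 1.0000
    outer loop
      vertex 11.269 6.446 26.528
      vertex 0.270 7.389 26.528
      vertex 0.950 2.523 26.528
    endloop
  endfacet
  facet normal 0.0000 0.0000 1.0000
    outer loop
      vertex 11.269 6.446 26.528
      vertex 0.950 2.523 26.528
      vertex 5.178 0.021 26.528
    endloop
  endfacet
  facet normal 0.0000 0.0000 1.0000
    outer loop
      vertex 11.269 6.446 26.528
      vertex 5.178 0.021 26.528
      vertex 9.771 1.767 26.528
    endloop
  endfacet
  facet normal 0.8322 0.5544 0.0000
    outer loop
      vertex 11.269 6.446 0.000
      vertex 8.545 10.535 0.000
      vertex 8.545 10.535 26.528
    endloop
  endfacet
  facet normal 0.8322 0.5544 0.0000
    outer loop
      vertex 11.269 6.446 0.000
      vertex 8.545 10.535 26.528
      vertex 11.269 6.446 26.528
    endloop
  endfacet
  facet normal 0.0855 0.9963 0.0000
    outer loop
      vertex 8.545 10.535 0.000
      vertex 3.650 10.955 0.000
      vertex 3.650 10.955 26.528
    endloop
  endfacet
  facet normal 0.0855 0.9963 0.0000
    outer loop
      vertex 8.545 10.535 0.000
      vertex 3.650 10.955 26.528
      vertex 8.545 10.535 26.528
    endloop
  endfacet
  facet normal -0.7258 0.6879 0.0000
    outer loop
      vertex 3.650 10.955 0.000
      vertex 0.270 7.389 0.000
      vertex 0.270 7.389 26.528
    endloop
  endfacet
  facet normal -0.7258 0.6879 0.0000
    outer loop
      vertex 3.650 10.955 0.000
      vertex 0.270 7.389 26.528
      vertex 3.650 10.955 26.528
    endloop
  endfacet
  facet normal -0.9904 -0.1384 0.0000
    outer loop
      vertex 0.270 7.389 0.000
      vertex 0.950 2.523 0.000
      vertex 0.950 2.523 26.528
    endloop
  endfacet
  facet normal -0.9904 -0.1384 0.0000
    outer loop
      vertex 0.270 7.389 0.000
      vertex 0.950 2.523 26.528
      vertex 0.270 7.389 26.528
    endloop
  endfacet
  facet normal -0.5093 -0.8606 0.0000
    outer loop
      vertex 0.950 2.523 0.000
      vertex 5.178 0.021 0.000
      vertex 5.178 0.021 26.528
    endloop
  endfacet
  facet normal -0.5093 -0.8606 0.0000
    outer loop
      vertex 0.950 2.523 0.000
      vertex 5.178 0.021 26.528
      vertex 0.950 2.523 26.528
    endloop
  endfacet
  facet normal 0.3553 -0.9347 0.0000
    outer loop
      vertex 5.178 0.021 0.000
      vertex 9.771 1.767 0.000
      vertex 9.771 1.767 26.528
    endloop
  endfacet
  facet normal 0.3553 -0.9347 0.0000
    outer loop
      vertex 5.178 0.021 0.000
      vertex 9.771 1.767 26.528
      vertex 5.178 0.021 26.528
    endloop
  endfacet
  facet normal 0.9524 -0.3049 0.0000
    outer loop
      vertex 9.771 1.767 0.000
      vertex 11.269 6.446 0.000
      vertex 11.269 6.446 26.528
    endloop
  endfacet
  facet normal 0.9524 -0.3049 0.0000
    outer loop
      vertex 9.771 1.767 0.000
      vertex 11.269 6.446 26.528
      vertex 9.771 1.767 26.528
    endloop
  endfacet
endsolid part

The G0 Z moves step by Δz≈8.843 mm. Every layer's G1 loop is the same polygon, so the solid is a straight extrusion of it from z=0 to z≈26.5. Closing with flat bottom and top caps and triangulating gives 24 facets — a regular 7-sided prism (a cylinder approximated with 7 flat sides), circumscribed radius ≈ 5.66 mm, height ≈ 26.5 mm.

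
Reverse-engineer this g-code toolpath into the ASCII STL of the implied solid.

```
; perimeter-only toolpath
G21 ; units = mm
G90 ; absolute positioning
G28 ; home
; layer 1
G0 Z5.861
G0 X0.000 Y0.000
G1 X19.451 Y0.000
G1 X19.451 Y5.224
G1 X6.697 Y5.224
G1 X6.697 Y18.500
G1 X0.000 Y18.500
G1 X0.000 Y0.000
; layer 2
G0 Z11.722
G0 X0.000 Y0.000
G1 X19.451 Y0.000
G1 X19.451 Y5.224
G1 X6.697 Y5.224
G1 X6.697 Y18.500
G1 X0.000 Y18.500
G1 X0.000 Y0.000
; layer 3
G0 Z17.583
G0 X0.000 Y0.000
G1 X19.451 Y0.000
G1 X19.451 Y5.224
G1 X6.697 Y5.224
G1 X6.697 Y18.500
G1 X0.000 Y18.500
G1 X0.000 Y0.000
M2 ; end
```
solid part
  facet normal 0.0000 0.0000 -1.0000
    outer loop
      vertex 19.451 5.224 0.000
      vertex 19.451 0.000 0.000
      vertex 0.000 0.000 0.000
    endloop
  endfacet
  facet normal 0.0000 0.0000 -1.0000
    outer loop
      vertex 6.697 5.224 0.000
      vertex 19.451 5.224 0.000
      vertex 0.000 0.000 0.000
    endloop
  endfacet
  facet normal 0.0000 0.0000 -1.0000
    outer loop
      vertex 6.697 18.500 0.000
      vertex 6.697 5.224 0.000
      vertex 0.000 0.000 0.000
    endloop
  endfacet
  facet normal 0.0000 0.0000 -1.0000
    outer loop
      vertex 0.000 18.500 0.000
      vertex 6.697 18.500 0.000
      vertex 0.000 0.000 0.000
    endloop
  endfacet
  facet normal 0.0000 0.0000 1.0000
    outer loop
      vertex 0.000 0.000 17.583
      vertex 19.451 0.000 17.583
      vertex 19.451 5.224 17.583
    endloop
  endfacet
  facet normal 0.0000 0.0000 1.0000
    outer loop
      vertex 0.000 0.000 17.583
      vertex 19.451 5.224 17.583
      vertex 6.697 5.224 17.583
    endloop
  endfacet
  facet normal 0.0000 0.0000 1.0000
    outer loop
      vertex 0.000 0.000 17.583
      vertex 6.697 5.224 17.583
      vertex 6.697 18.500 17.583
    endloop
  endfacet
  facet normal 0.0000 0.0000 1.0000
    outer loop
      vertex 0.000 0.000 17.583
      vertex 6.697 18.500 17.583
      vertex 0.000 18.500 17.583
    endloop
  endfacet
  facet normal 0.0000 -1.0000 0.0000
    outer loop
      vertex 0.000 0.000 0.000
      vertex 19.451 0.000 0.000
      vertex 19.451 0.000 17.583
    endloop
  endfacet
  facet normal 0.0000 -1.0000 0.0000
    outer loop
      vertex 0.000 0.000 0.000
      vertex 19.451 0.000 17.583
      vertex 0.000 0.000 17.583
    endloop
  endfacet
  facet normal 1.0000 0.0000 0.0000
    outer loop
      vertex 19.451 0.000 0.000
      vertex 19.451 5.224 0.000
      vertex 19.451 5.224 17.583
    endloop
  endfacet
  facet normal 1.0000 0.0000 0.0000
    outer loop
      vertex 19.451 0.000 0.000
      vertex 19.451 5.224 17.583
      vertex 19.451 0.000 17.583
    endloop
  endfacet
  facet normal 0.0000 1.0000 0.0000
    outer loop
      vertex 19.451 5.224 0.000
      vertex 6.697 5.224 0.000
      vertex 6.697 5.224 17.583
    endloop
  endfacet
  facet normal 0.0000 1.0000 0.0000
    outer loop
      vertex 19.451 5.224 0.000
      vertex 6.697 5.224 17.583
      vertex 19.451 5.224 17.583
    endloop
  endfacet
  facet normal 1.0000 0.0000 0.0000
    outer loop
      vertex 6.697 5.224 0.000
      vertex 6.697 18.500 0.000
      vertex 6.697 18.500 17.583
    endloop
  endfacet
  facet normal 1.0000 0.0000 0.0000
    outer loop
      vertex 6.697 5.224 0.000
      vertex 6.697 18.500 17.583
      vertex 6.697 5.224 17.583
    endloop
  endfacet
  facet normal 0.0000 1.0000 0.0000
    outer loop
      vertex 6.697 18.500 0.000
      vertex 0.000 18.500 0.000
      vertex 0.000 18.500 17.583
    endloop
  endfacet
  facet normal 0.0000 1.0000 0.0000
    outer loop
      vertex 6.697 18.500 0.000
      vertex 0.000 18.500 17.583
      vertex 6.697 18.500 17.583
    endloop
  endfacet
  facet normal -1.0000 0.0000 0.0000
    outer loop
      vertex 0.000 18.500 0.000
      vertex 0.000 0.000 0.000
      vertex 0.000 0.000 17.583
    endloop
  endfacet
  facet normal -1.0000 0.0000 0.0000
    outer loop
      vertex 0.000 18.500 0.000
      vertex 0.000 0.000 17.583
      vertex 0.000 18.500 17.583
    endloop
  endfacet
endsolid part

The G0 Z moves step by Δz≈5.861 mm. Every layer's G1 loop is the same polygon, so the solid is a straight extrusion of it from z=0 to z≈17.6. Closing with flat bottom and top caps and triangulating gives 20 facets — an L-shaped prism: outer 19.5 × 18.5 mm, arm thicknesses ≈ 5.22 mm (horizontal) and 6.7 mm (vertical), extruded 17.6 mm in z.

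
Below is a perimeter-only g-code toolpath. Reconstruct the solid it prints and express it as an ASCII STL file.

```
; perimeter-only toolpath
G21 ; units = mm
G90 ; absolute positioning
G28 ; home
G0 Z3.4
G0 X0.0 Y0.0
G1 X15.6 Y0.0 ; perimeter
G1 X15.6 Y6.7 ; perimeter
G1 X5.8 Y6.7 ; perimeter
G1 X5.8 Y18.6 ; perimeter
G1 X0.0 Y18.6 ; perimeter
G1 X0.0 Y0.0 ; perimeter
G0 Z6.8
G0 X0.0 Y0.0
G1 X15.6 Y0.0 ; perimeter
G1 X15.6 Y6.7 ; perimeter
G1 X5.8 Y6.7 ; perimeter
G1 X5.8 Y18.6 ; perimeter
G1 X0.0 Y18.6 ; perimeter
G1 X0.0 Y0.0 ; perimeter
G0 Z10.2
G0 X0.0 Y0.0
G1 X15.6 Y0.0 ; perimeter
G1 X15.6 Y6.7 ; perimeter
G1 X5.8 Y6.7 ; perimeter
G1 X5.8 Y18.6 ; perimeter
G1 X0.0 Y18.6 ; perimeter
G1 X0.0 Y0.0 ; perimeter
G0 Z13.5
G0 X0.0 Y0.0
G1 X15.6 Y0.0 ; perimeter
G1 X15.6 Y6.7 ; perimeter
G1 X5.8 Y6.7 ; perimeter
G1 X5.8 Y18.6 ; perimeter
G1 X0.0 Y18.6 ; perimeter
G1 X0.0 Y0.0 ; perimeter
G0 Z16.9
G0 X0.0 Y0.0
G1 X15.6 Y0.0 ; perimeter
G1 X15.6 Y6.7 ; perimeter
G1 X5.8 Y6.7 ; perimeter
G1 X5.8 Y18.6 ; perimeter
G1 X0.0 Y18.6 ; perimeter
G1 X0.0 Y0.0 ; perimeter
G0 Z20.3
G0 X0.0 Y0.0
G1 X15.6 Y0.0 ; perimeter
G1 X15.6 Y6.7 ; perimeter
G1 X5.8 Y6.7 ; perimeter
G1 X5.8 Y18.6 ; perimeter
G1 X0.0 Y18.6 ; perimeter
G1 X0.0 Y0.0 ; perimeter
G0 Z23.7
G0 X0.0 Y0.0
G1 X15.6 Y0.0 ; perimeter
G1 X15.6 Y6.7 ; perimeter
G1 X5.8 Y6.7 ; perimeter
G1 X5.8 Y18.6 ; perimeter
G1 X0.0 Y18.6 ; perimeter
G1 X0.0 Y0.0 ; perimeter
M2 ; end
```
solid part
  facet normal 0.0000 0.0000 -1.0000
    outer loop
      vertex 15.6 6.7 0.0
      vertex 15.6 0.0 0.0
      vertex 0.0 0.0 0.0
    endloop
  endfacet
  facet normal 0.0000 0.0000 -1.0000
    outer loop
      vertex 5.8 6.7 0.0
      vertex 15.6 6.7 0.0
      vertex 0.0 0.0 0.0
    endloop
  endfacet
  facet normal 0.0000 0.0000 -1.0000
    outer loop
      vertex 5.8 18.6 0.0
      vertex 5.8 6.7 0.0
      vertex 0.0 0.0 0.0
    endloop
  endfacet
  facet normal 0.0000 0.0000 -1.0000
    outer loop
      vertex 0.0 18.6 0.0
      vertex 5.8 18.6 0.0
      vertex 0.0 0.0 0.0
    endloop
  endfacet
  facet normal 0.0000 0.0000 1.0000
    outer loop
      vertex 0.0 0.0 23.7
      vertex 15.6 0.0 23.7
      vertex 15.6 6.7 23.7
    endloop
  endfacet
  facet normal 0.0000 0.0000 1.0000
    outer loop
      vertex 0.0 0.0 23.7
      vertex 15.6 6.7 23.7
      vertex 5.8 6.7 23.7
    endloop
  endfacet
  facet normal 0.0000 0.0000 1.0000
    outer loop
      vertex 0.0 0.0 23.7
      vertex 5.8 6.7 23.7
      vertex 5.8 18.6 23.7
    endloop
  endfacet
  facet normal 0.0000 0.0000 1.0000
    outer loop
      vertex 0.0 0.0 23.7
      vertex 5.8 18.6 23.7
      vertex 0.0 18.6 23.7
    endloop
  endfacet
  facet normal 0.0000 -1.0000 0.0000
    outer loop
      vertex 0.0 0.0 0.0
      vertex 15.6 0.0 0.0
      vertex 15.6 0.0 23.7
    endloop
  endfacet
  facet normal 0.0000 -1.0000 0.0000
    outer loop
      vertex 0.0 0.0 0.0
      vertex 15.6 0.0 23.7
      vertex 0.0 0.0 23.7
    endloop
  endfacet
  facet normal 1.0000 0.0000 0.0000
    outer loop
      vertex 15.6 0.0 0.0
      vertex 15.6 6.7 0.0
      vertex 15.6 6.7 23.7
    endloop
  endfacet
  facet normal 1.0000 0.0000 0.0000
    outer loop
      vertex 15.6 0.0 0.0
      vertex 15.6 6.7 23.7
      vertex 15.6 0.0 23.7
    endloop
  endfacet
  facet normal 0.0000 1.0000 0.0000
    outer loop
      vertex 15.6 6.7 0.0
      vertex 5.8 6.7 0.0
      vertex 5.8 6.7 23.7
    endloop
  endfacet
  facet normal 0.0000 1.0000 0.0000
    outer loop
      vertex 15.6 6.7 0.0
      vertex 5.8 6.7 23.7
      vertex 15.6 6.7 23.7
    endloop
  endfacet
  facet normal 1.0000 0.0000 0.0000
    outer loop
      vertex 5.8 6.7 0.0
      vertex 5.8 18.6 0.0
      vertex 5.8 18.6 23.7
    endloop
  endfacet
  facet normal 1.0000 0.0000 0.0000
    outer loop
      vertex 5.8 6.7 0.0
      vertex 5.8 18.6 23.7
      vertex 5.8 6.7 23.7
    endloop
  endfacet
  facet normal 0.0000 1.0000 0.0000
    outer loop
      vertex 5.8 18.6 0.0
      vertex 0.0 18.6 0.0
      vertex 0.0 18.6 23.7
    endloop
  endfacet
  facet normal 0.0000 1.0000 0.0000
    outer loop
      vertex 5.8 18.6 0.0
      vertex 0.0 18.6 23.7
      vertex 5.8 18.6 23.7
    endloop
  endfacet
  facet normal -1.0000 0.0000 0.0000
    outer loop
      vertex 0.0 18.6 0.0
      vertex 0.0 0.0 0.0
      vertex 0.0 0.0 23.7
    endloop
  endfacet
  facet normal -1.0000 0.0000 0.0000
    outer loop
      vertex 0.0 18.6 0.0
      vertex 0.0 0.0 23.7
      vertex 0.0 18.6 23.7
    endloop
  endfacet
endsolid part

The G0 Z moves step by Δz≈3.4 mm. Every layer's G1 loop is the same polygon, so the solid is a straight extrusion of it from z=0 to z≈23.7. Closing with flat bottom and top caps and triangulating gives 20 facets — an L-shaped prism: outer 15.6 × 18.6 mm, arm thicknesses ≈ 6.7 mm (horizontal) and 5.8 mm (vertical), extruded 23.7 mm in z.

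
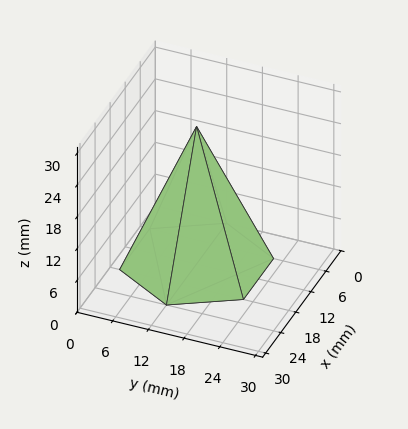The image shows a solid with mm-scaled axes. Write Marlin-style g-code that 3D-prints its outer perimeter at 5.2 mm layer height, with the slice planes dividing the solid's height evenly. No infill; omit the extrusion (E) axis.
Reading the render: the shape is a regular 6-sided pyramid, base circumscribed radius ≈ 12 mm, apex at z ≈ 26 mm (dimensions read to the nearest mm from the axis ticks). For the g-code, the solid's height is divided into equal slices at the stated Δz and each level perimeter traced with G1 moves after a G0 lift.

; perimeter-only toolpath
G21 ; units = mm
G90 ; absolute positioning
G28 ; home
; layer 1
G0 Z5.2
G0 X21.6 Y12.0
G1 X16.8 Y20.3
G1 X7.2 Y20.3
G1 X2.4 Y12.0
G1 X7.2 Y3.7
G1 X16.8 Y3.7
G1 X21.6 Y12.0
; layer 2
G0 Z10.4
G0 X19.2 Y12.0
G1 X15.6 Y18.2
G1 X8.4 Y18.2
G1 X4.8 Y12.0
G1 X8.4 Y5.8
G1 X15.6 Y5.8
G1 X19.2 Y12.0
; layer 3
G0 Z15.6
G0 X16.8 Y12.0
G1 X14.4 Y16.2
G1 X9.6 Y16.2
G1 X7.2 Y12.0
G1 X9.6 Y7.8
G1 X14.4 Y7.8
G1 X16.8 Y12.0
; layer 4
G0 Z20.8
G0 X14.4 Y12.0
G1 X13.2 Y14.1
G1 X10.8 Y14.1
G1 X9.6 Y12.0
G1 X10.8 Y9.9
G1 X13.2 Y9.9
G1 X14.4 Y12.0
M2 ; end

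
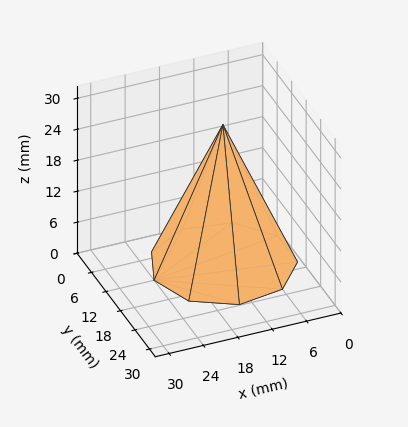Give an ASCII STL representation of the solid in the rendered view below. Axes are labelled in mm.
Reading the render: the shape is a regular 9-sided pyramid, base circumscribed radius ≈ 12 mm, apex at z ≈ 27 mm (dimensions read to the nearest mm from the axis ticks). For the STL, each face is triangulated and given an outward normal.

solid part
  facet normal 0.0000 0.0000 -1.0000
    outer loop
      vertex 14.1 23.8 0.0
      vertex 21.2 19.7 0.0
      vertex 24.0 12.0 0.0
    endloop
  endfacet
  facet normal 0.0000 0.0000 -1.0000
    outer loop
      vertex 6.0 22.4 0.0
      vertex 14.1 23.8 0.0
      vertex 24.0 12.0 0.0
    endloop
  endfacet
  facet normal 0.0000 0.0000 -1.0000
    outer loop
      vertex 0.7 16.1 0.0
      vertex 6.0 22.4 0.0
      vertex 24.0 12.0 0.0
    endloop
  endfacet
  facet normal 0.0000 0.0000 -1.0000
    outer loop
      vertex 0.7 7.9 0.0
      vertex 0.7 16.1 0.0
      vertex 24.0 12.0 0.0
    endloop
  endfacet
  facet normal 0.0000 0.0000 -1.0000
    outer loop
      vertex 6.0 1.6 0.0
      vertex 0.7 7.9 0.0
      vertex 24.0 12.0 0.0
    endloop
  endfacet
  facet normal 0.0000 0.0000 -1.0000
    outer loop
      vertex 14.1 0.2 0.0
      vertex 6.0 1.6 0.0
      vertex 24.0 12.0 0.0
    endloop
  endfacet
  facet normal 0.0000 0.0000 -1.0000
    outer loop
      vertex 21.2 4.3 0.0
      vertex 14.1 0.2 0.0
      vertex 24.0 12.0 0.0
    endloop
  endfacet
  facet normal 0.8672 0.3153 0.3854
    outer loop
      vertex 24.0 12.0 0.0
      vertex 21.2 19.7 0.0
      vertex 12.0 12.0 27.0
    endloop
  endfacet
  facet normal 0.4615 0.7992 0.3852
    outer loop
      vertex 21.2 19.7 0.0
      vertex 14.1 23.8 0.0
      vertex 12.0 12.0 27.0
    endloop
  endfacet
  facet normal -0.1572 0.9094 0.3852
    outer loop
      vertex 14.1 23.8 0.0
      vertex 6.0 22.4 0.0
      vertex 12.0 12.0 27.0
    endloop
  endfacet
  facet normal -0.7060 0.5940 0.3857
    outer loop
      vertex 6.0 22.4 0.0
      vertex 0.7 16.1 0.0
      vertex 12.0 12.0 27.0
    endloop
  endfacet
  facet normal -0.9225 0.0000 0.3861
    outer loop
      vertex 0.7 16.1 0.0
      vertex 0.7 7.9 0.0
      vertex 12.0 12.0 27.0
    endloop
  endfacet
  facet normal -0.7060 -0.5940 0.3857
    outer loop
      vertex 0.7 7.9 0.0
      vertex 6.0 1.6 0.0
      vertex 12.0 12.0 27.0
    endloop
  endfacet
  facet normal -0.1572 -0.9094 0.3852
    outer loop
      vertex 6.0 1.6 0.0
      vertex 14.1 0.2 0.0
      vertex 12.0 12.0 27.0
    endloop
  endfacet
  facet normal 0.4615 -0.7992 0.3852
    outer loop
      vertex 14.1 0.2 0.0
      vertex 21.2 4.3 0.0
      vertex 12.0 12.0 27.0
    endloop
  endfacet
  facet normal 0.8672 -0.3153 0.3854
    outer loop
      vertex 21.2 4.3 0.0
      vertex 24.0 12.0 0.0
      vertex 12.0 12.0 27.0
    endloop
  endfacet
endsolid part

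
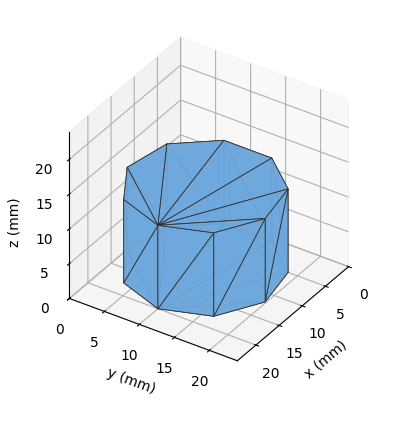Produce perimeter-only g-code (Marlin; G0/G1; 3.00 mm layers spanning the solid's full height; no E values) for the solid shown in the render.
Reading the render: the shape is a regular 9-sided prism (a cylinder approximated with 9 flat sides), circumscribed radius ≈ 10 mm, height ≈ 12 mm (dimensions read to the nearest mm from the axis ticks). For the g-code, the solid's height is divided into equal slices at the stated Δz and each level perimeter traced with G1 moves after a G0 lift.

; perimeter-only toolpath
G21 ; units = mm
G90 ; absolute positioning
G28 ; home
; layer 1
G0 Z3.00
G0 X20.00 Y10.00
G1 X17.66 Y16.43
G1 X11.74 Y19.85
G1 X5.00 Y18.66
G1 X0.60 Y13.42
G1 X0.60 Y6.58
G1 X5.00 Y1.34
G1 X11.74 Y0.15
G1 X17.66 Y3.57
G1 X20.00 Y10.00
; layer 2
G0 Z6.00
G0 X20.00 Y10.00
G1 X17.66 Y16.43
G1 X11.74 Y19.85
G1 X5.00 Y18.66
G1 X0.60 Y13.42
G1 X0.60 Y6.58
G1 X5.00 Y1.34
G1 X11.74 Y0.15
G1 X17.66 Y3.57
G1 X20.00 Y10.00
; layer 3
G0 Z9.00
G0 X20.00 Y10.00
G1 X17.66 Y16.43
G1 X11.74 Y19.85
G1 X5.00 Y18.66
G1 X0.60 Y13.42
G1 X0.60 Y6.58
G1 X5.00 Y1.34
G1 X11.74 Y0.15
G1 X17.66 Y3.57
G1 X20.00 Y10.00
; layer 4
G0 Z12.00
G0 X20.00 Y10.00
G1 X17.66 Y16.43
G1 X11.74 Y19.85
G1 X5.00 Y18.66
G1 X0.60 Y13.42
G1 X0.60 Y6.58
G1 X5.00 Y1.34
G1 X11.74 Y0.15
G1 X17.66 Y3.57
G1 X20.00 Y10.00
M2 ; end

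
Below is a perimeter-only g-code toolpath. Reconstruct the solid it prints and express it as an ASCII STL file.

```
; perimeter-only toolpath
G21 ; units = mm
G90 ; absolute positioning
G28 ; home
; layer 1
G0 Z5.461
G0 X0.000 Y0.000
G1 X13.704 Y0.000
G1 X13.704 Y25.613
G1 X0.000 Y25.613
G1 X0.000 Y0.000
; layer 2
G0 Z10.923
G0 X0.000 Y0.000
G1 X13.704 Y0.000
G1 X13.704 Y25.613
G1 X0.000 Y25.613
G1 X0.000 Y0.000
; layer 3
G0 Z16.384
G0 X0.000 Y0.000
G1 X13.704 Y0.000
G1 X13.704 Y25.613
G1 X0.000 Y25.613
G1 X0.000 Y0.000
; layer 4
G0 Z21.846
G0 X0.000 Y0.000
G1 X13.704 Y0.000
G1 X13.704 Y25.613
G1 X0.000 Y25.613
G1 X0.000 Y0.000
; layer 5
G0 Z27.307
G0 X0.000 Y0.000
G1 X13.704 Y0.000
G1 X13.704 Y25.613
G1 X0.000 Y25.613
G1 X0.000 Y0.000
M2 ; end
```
solid part
  facet normal 0.0000 0.0000 -1.0000
    outer loop
      vertex 13.704 25.613 0.000
      vertex 13.704 0.000 0.000
      vertex 0.000 0.000 0.000
    endloop
  endfacet
  facet normal 0.0000 0.0000 -1.0000
    outer loop
      vertex 0.000 25.613 0.000
      vertex 13.704 25.613 0.000
      vertex 0.000 0.000 0.000
    endloop
  endfacet
  facet normal 0.0000 0.0000 1.0000
    outer loop
      vertex 0.000 0.000 27.307
      vertex 13.704 0.000 27.307
      vertex 13.704 25.613 27.307
    endloop
  endfacet
  facet normal 0.0000 0.0000 1.0000
    outer loop
      vertex 0.000 0.000 27.307
      vertex 13.704 25.613 27.307
      vertex 0.000 25.613 27.307
    endloop
  endfacet
  facet normal 0.0000 -1.0000 0.0000
    outer loop
      vertex 0.000 0.000 0.000
      vertex 13.704 0.000 0.000
      vertex 13.704 0.000 27.307
    endloop
  endfacet
  facet normal 0.0000 -1.0000 0.0000
    outer loop
      vertex 0.000 0.000 0.000
      vertex 13.704 0.000 27.307
      vertex 0.000 0.000 27.307
    endloop
  endfacet
  facet normal 0.0000 1.0000 0.0000
    outer loop
      vertex 13.704 25.613 27.307
      vertex 13.704 25.613 0.000
      vertex 0.000 25.613 0.000
    endloop
  endfacet
  facet normal 0.0000 1.0000 0.0000
    outer loop
      vertex 0.000 25.613 27.307
      vertex 13.704 25.613 27.307
      vertex 0.000 25.613 0.000
    endloop
  endfacet
  facet normal -1.0000 0.0000 0.0000
    outer loop
      vertex 0.000 25.613 27.307
      vertex 0.000 25.613 0.000
      vertex 0.000 0.000 0.000
    endloop
  endfacet
  facet normal -1.0000 0.0000 0.0000
    outer loop
      vertex 0.000 0.000 27.307
      vertex 0.000 25.613 27.307
      vertex 0.000 0.000 0.000
    endloop
  endfacet
  facet normal 1.0000 0.0000 0.0000
    outer loop
      vertex 13.704 0.000 0.000
      vertex 13.704 25.613 0.000
      vertex 13.704 25.613 27.307
    endloop
  endfacet
  facet normal 1.0000 0.0000 0.0000
    outer loop
      vertex 13.704 0.000 0.000
      vertex 13.704 25.613 27.307
      vertex 13.704 0.000 27.307
    endloop
  endfacet
endsolid part

The G0 Z moves step by Δz≈5.461 mm. Every layer's G1 loop is the same polygon, so the solid is a straight extrusion of it from z=0 to z≈27.3. Closing with flat bottom and top caps and triangulating gives 12 facets — a rectangular box, roughly 13.7 × 25.6 mm footprint and 27.3 mm tall.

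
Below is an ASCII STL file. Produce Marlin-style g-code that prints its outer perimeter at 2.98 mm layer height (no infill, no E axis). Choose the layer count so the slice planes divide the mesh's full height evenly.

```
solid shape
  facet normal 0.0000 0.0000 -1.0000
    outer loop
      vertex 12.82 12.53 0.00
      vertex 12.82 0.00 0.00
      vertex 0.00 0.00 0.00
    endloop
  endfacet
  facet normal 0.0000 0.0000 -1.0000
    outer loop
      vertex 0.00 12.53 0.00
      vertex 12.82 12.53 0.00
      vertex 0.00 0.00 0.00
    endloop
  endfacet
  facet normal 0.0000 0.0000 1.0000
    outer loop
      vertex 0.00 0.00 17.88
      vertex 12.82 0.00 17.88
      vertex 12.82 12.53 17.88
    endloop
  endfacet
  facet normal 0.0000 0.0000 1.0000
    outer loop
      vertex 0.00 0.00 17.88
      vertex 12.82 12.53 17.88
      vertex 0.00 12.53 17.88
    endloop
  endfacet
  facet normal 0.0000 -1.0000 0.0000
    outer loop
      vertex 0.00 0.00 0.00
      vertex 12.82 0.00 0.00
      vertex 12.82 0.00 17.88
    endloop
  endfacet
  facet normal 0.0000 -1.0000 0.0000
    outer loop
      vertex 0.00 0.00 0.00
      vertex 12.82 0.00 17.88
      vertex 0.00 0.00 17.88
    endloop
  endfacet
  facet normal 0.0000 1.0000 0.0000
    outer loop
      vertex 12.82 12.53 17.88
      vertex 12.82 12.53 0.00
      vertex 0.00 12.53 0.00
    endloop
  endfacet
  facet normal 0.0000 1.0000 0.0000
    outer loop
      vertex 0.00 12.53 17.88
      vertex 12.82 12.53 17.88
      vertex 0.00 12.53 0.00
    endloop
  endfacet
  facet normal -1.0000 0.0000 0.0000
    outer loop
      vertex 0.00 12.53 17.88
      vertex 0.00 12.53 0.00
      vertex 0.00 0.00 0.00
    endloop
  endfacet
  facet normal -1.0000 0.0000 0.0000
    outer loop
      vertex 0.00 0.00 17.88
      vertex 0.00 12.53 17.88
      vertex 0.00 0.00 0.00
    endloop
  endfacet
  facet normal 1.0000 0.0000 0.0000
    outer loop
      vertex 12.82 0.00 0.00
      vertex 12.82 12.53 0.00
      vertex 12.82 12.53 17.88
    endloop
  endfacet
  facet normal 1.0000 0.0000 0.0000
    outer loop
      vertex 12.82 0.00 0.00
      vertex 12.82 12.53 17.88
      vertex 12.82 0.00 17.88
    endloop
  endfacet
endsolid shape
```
; perimeter-only toolpath
G21 ; units = mm
G90 ; absolute positioning
G28 ; home
; layer 1
G0 Z2.98
G0 X0.00 Y0.00
G1 X12.82 Y0.00
G1 X12.82 Y12.53
G1 X0.00 Y12.53
G1 X0.00 Y0.00
; layer 2
G0 Z5.96
G0 X0.00 Y0.00
G1 X12.82 Y0.00
G1 X12.82 Y12.53
G1 X0.00 Y12.53
G1 X0.00 Y0.00
; layer 3
G0 Z8.94
G0 X0.00 Y0.00
G1 X12.82 Y0.00
G1 X12.82 Y12.53
G1 X0.00 Y12.53
G1 X0.00 Y0.00
; layer 4
G0 Z11.92
G0 X0.00 Y0.00
G1 X12.82 Y0.00
G1 X12.82 Y12.53
G1 X0.00 Y12.53
G1 X0.00 Y0.00
; layer 5
G0 Z14.90
G0 X0.00 Y0.00
G1 X12.82 Y0.00
G1 X12.82 Y12.53
G1 X0.00 Y12.53
G1 X0.00 Y0.00
; layer 6
G0 Z17.88
G0 X0.00 Y0.00
G1 X12.82 Y0.00
G1 X12.82 Y12.53
G1 X0.00 Y12.53
G1 X0.00 Y0.00
M2 ; end

The solid is a rectangular box, roughly 12.8 × 12.5 mm footprint and 17.9 mm tall. Slicing at Δz = 2.98 mm — 6 equal slices spanning the solid's height, so layer i sits at z = i·h/6 — gives 6 non-empty perimeters. Each is a 4-segment closed polygon; G0 lifts to the layer z and rapids to the start vertex, then G1 traces the edges.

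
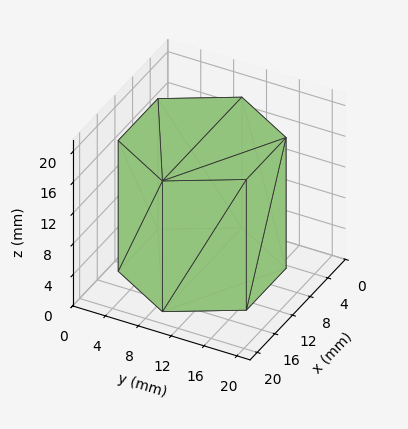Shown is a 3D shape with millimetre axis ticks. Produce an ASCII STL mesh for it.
Reading the render: the shape is a regular 6-sided prism (a cylinder approximated with 6 flat sides), circumscribed radius ≈ 9 mm, height ≈ 17 mm (dimensions read to the nearest mm from the axis ticks). For the STL, each face is triangulated and given an outward normal.

solid part
  facet normal 0.0000 0.0000 -1.0000
    outer loop
      vertex 4.500 16.794 0.000
      vertex 13.500 16.794 0.000
      vertex 18.000 9.000 0.000
    endloop
  endfacet
  facet normal 0.0000 0.0000 -1.0000
    outer loop
      vertex 0.000 9.000 0.000
      vertex 4.500 16.794 0.000
      vertex 18.000 9.000 0.000
    endloop
  endfacet
  facet normal 0.0000 0.0000 -1.0000
    outer loop
      vertex 4.500 1.206 0.000
      vertex 0.000 9.000 0.000
      vertex 18.000 9.000 0.000
    endloop
  endfacet
  facet normal 0.0000 0.0000 -1.0000
    outer loop
      vertex 13.500 1.206 0.000
      vertex 4.500 1.206 0.000
      vertex 18.000 9.000 0.000
    endloop
  endfacet
  facet normal 0.0000 0.0000 1.0000
    outer loop
      vertex 18.000 9.000 17.000
      vertex 13.500 16.794 17.000
      vertex 4.500 16.794 17.000
    endloop
  endfacet
  facet normal 0.0000 0.0000 1.0000
    outer loop
      vertex 18.000 9.000 17.000
      vertex 4.500 16.794 17.000
      vertex 0.000 9.000 17.000
    endloop
  endfacet
  facet normal 0.0000 0.0000 1.0000
    outer loop
      vertex 18.000 9.000 17.000
      vertex 0.000 9.000 17.000
      vertex 4.500 1.206 17.000
    endloop
  endfacet
  facet normal 0.0000 0.0000 1.0000
    outer loop
      vertex 18.000 9.000 17.000
      vertex 4.500 1.206 17.000
      vertex 13.500 1.206 17.000
    endloop
  endfacet
  facet normal 0.8660 0.5000 0.0000
    outer loop
      vertex 18.000 9.000 0.000
      vertex 13.500 16.794 0.000
      vertex 13.500 16.794 17.000
    endloop
  endfacet
  facet normal 0.8660 0.5000 0.0000
    outer loop
      vertex 18.000 9.000 0.000
      vertex 13.500 16.794 17.000
      vertex 18.000 9.000 17.000
    endloop
  endfacet
  facet normal 0.0000 1.0000 0.0000
    outer loop
      vertex 13.500 16.794 0.000
      vertex 4.500 16.794 0.000
      vertex 4.500 16.794 17.000
    endloop
  endfacet
  facet normal 0.0000 1.0000 0.0000
    outer loop
      vertex 13.500 16.794 0.000
      vertex 4.500 16.794 17.000
      vertex 13.500 16.794 17.000
    endloop
  endfacet
  facet normal -0.8660 0.5000 0.0000
    outer loop
      vertex 4.500 16.794 0.000
      vertex 0.000 9.000 0.000
      vertex 0.000 9.000 17.000
    endloop
  endfacet
  facet normal -0.8660 0.5000 0.0000
    outer loop
      vertex 4.500 16.794 0.000
      vertex 0.000 9.000 17.000
      vertex 4.500 16.794 17.000
    endloop
  endfacet
  facet normal -0.8660 -0.5000 0.0000
    outer loop
      vertex 0.000 9.000 0.000
      vertex 4.500 1.206 0.000
      vertex 4.500 1.206 17.000
    endloop
  endfacet
  facet normal -0.8660 -0.5000 0.0000
    outer loop
      vertex 0.000 9.000 0.000
      vertex 4.500 1.206 17.000
      vertex 0.000 9.000 17.000
    endloop
  endfacet
  facet normal 0.0000 -1.0000 0.0000
    outer loop
      vertex 4.500 1.206 0.000
      vertex 13.500 1.206 0.000
      vertex 13.500 1.206 17.000
    endloop
  endfacet
  facet normal 0.0000 -1.0000 0.0000
    outer loop
      vertex 4.500 1.206 0.000
      vertex 13.500 1.206 17.000
      vertex 4.500 1.206 17.000
    endloop
  endfacet
  facet normal 0.8660 -0.5000 0.0000
    outer loop
      vertex 13.500 1.206 0.000
      vertex 18.000 9.000 0.000
      vertex 18.000 9.000 17.000
    endloop
  endfacet
  facet normal 0.8660 -0.5000 0.0000
    outer loop
      vertex 13.500 1.206 0.000
      vertex 18.000 9.000 17.000
      vertex 13.500 1.206 17.000
    endloop
  endfacet
endsolid part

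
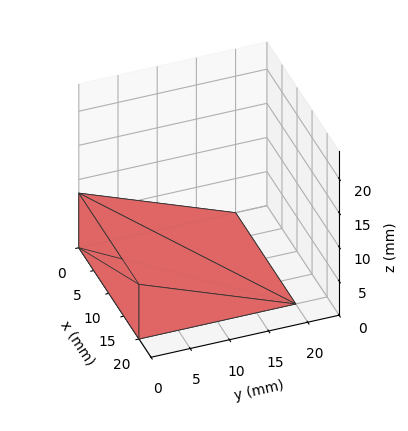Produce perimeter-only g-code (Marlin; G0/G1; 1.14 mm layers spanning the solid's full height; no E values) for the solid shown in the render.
Reading the render: the shape is a wedge (ramp): 20 × 20 mm base, rising to 8 mm along the y=0 edge and sloping linearly to z=0 at y=20 (dimensions read to the nearest mm from the axis ticks). For the g-code, the solid's height is divided into equal slices at the stated Δz and each level perimeter traced with G1 moves after a G0 lift.

; perimeter-only toolpath
G21 ; units = mm
G90 ; absolute positioning
G28 ; home
; layer 1
G0 Z1.14
G0 X0.00 Y0.00
G1 X20.00 Y0.00
G1 X20.00 Y17.14
G1 X0.00 Y17.14
G1 X0.00 Y0.00
; layer 2
G0 Z2.29
G0 X0.00 Y0.00
G1 X20.00 Y0.00
G1 X20.00 Y14.29
G1 X0.00 Y14.29
G1 X0.00 Y0.00
; layer 3
G0 Z3.43
G0 X0.00 Y0.00
G1 X20.00 Y0.00
G1 X20.00 Y11.43
G1 X0.00 Y11.43
G1 X0.00 Y0.00
; layer 4
G0 Z4.57
G0 X0.00 Y0.00
G1 X20.00 Y0.00
G1 X20.00 Y8.57
G1 X0.00 Y8.57
G1 X0.00 Y0.00
; layer 5
G0 Z5.71
G0 X0.00 Y0.00
G1 X20.00 Y0.00
G1 X20.00 Y5.71
G1 X0.00 Y5.71
G1 X0.00 Y0.00
; layer 6
G0 Z6.86
G0 X0.00 Y0.00
G1 X20.00 Y0.00
G1 X20.00 Y2.86
G1 X0.00 Y2.86
G1 X0.00 Y0.00
M2 ; end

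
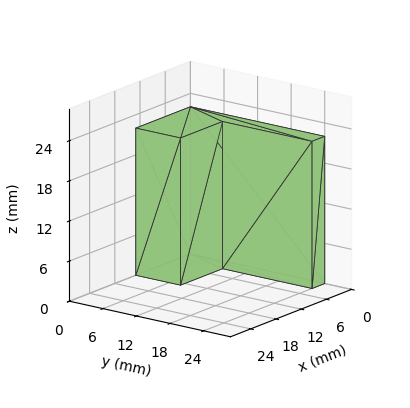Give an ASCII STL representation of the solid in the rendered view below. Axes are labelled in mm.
Reading the render: the shape is an L-shaped prism: outer 13 × 24 mm, arm thicknesses ≈ 8 mm (horizontal) and 3 mm (vertical), extruded 22 mm in z (dimensions read to the nearest mm from the axis ticks). For the STL, each face is triangulated and given an outward normal.

solid part
  facet normal 0.0000 0.0000 -1.0000
    outer loop
      vertex 13.00 8.00 0.00
      vertex 13.00 0.00 0.00
      vertex 0.00 0.00 0.00
    endloop
  endfacet
  facet normal 0.0000 0.0000 -1.0000
    outer loop
      vertex 3.00 8.00 0.00
      vertex 13.00 8.00 0.00
      vertex 0.00 0.00 0.00
    endloop
  endfacet
  facet normal 0.0000 0.0000 -1.0000
    outer loop
      vertex 3.00 24.00 0.00
      vertex 3.00 8.00 0.00
      vertex 0.00 0.00 0.00
    endloop
  endfacet
  facet normal 0.0000 0.0000 -1.0000
    outer loop
      vertex 0.00 24.00 0.00
      vertex 3.00 24.00 0.00
      vertex 0.00 0.00 0.00
    endloop
  endfacet
  facet normal 0.0000 0.0000 1.0000
    outer loop
      vertex 0.00 0.00 22.00
      vertex 13.00 0.00 22.00
      vertex 13.00 8.00 22.00
    endloop
  endfacet
  facet normal 0.0000 0.0000 1.0000
    outer loop
      vertex 0.00 0.00 22.00
      vertex 13.00 8.00 22.00
      vertex 3.00 8.00 22.00
    endloop
  endfacet
  facet normal 0.0000 0.0000 1.0000
    outer loop
      vertex 0.00 0.00 22.00
      vertex 3.00 8.00 22.00
      vertex 3.00 24.00 22.00
    endloop
  endfacet
  facet normal 0.0000 0.0000 1.0000
    outer loop
      vertex 0.00 0.00 22.00
      vertex 3.00 24.00 22.00
      vertex 0.00 24.00 22.00
    endloop
  endfacet
  facet normal 0.0000 -1.0000 0.0000
    outer loop
      vertex 0.00 0.00 0.00
      vertex 13.00 0.00 0.00
      vertex 13.00 0.00 22.00
    endloop
  endfacet
  facet normal 0.0000 -1.0000 0.0000
    outer loop
      vertex 0.00 0.00 0.00
      vertex 13.00 0.00 22.00
      vertex 0.00 0.00 22.00
    endloop
  endfacet
  facet normal 1.0000 0.0000 0.0000
    outer loop
      vertex 13.00 0.00 0.00
      vertex 13.00 8.00 0.00
      vertex 13.00 8.00 22.00
    endloop
  endfacet
  facet normal 1.0000 0.0000 0.0000
    outer loop
      vertex 13.00 0.00 0.00
      vertex 13.00 8.00 22.00
      vertex 13.00 0.00 22.00
    endloop
  endfacet
  facet normal 0.0000 1.0000 0.0000
    outer loop
      vertex 13.00 8.00 0.00
      vertex 3.00 8.00 0.00
      vertex 3.00 8.00 22.00
    endloop
  endfacet
  facet normal 0.0000 1.0000 0.0000
    outer loop
      vertex 13.00 8.00 0.00
      vertex 3.00 8.00 22.00
      vertex 13.00 8.00 22.00
    endloop
  endfacet
  facet normal 1.0000 0.0000 0.0000
    outer loop
      vertex 3.00 8.00 0.00
      vertex 3.00 24.00 0.00
      vertex 3.00 24.00 22.00
    endloop
  endfacet
  facet normal 1.0000 0.0000 0.0000
    outer loop
      vertex 3.00 8.00 0.00
      vertex 3.00 24.00 22.00
      vertex 3.00 8.00 22.00
    endloop
  endfacet
  facet normal 0.0000 1.0000 0.0000
    outer loop
      vertex 3.00 24.00 0.00
      vertex 0.00 24.00 0.00
      vertex 0.00 24.00 22.00
    endloop
  endfacet
  facet normal 0.0000 1.0000 0.0000
    outer loop
      vertex 3.00 24.00 0.00
      vertex 0.00 24.00 22.00
      vertex 3.00 24.00 22.00
    endloop
  endfacet
  facet normal -1.0000 0.0000 0.0000
    outer loop
      vertex 0.00 24.00 0.00
      vertex 0.00 0.00 0.00
      vertex 0.00 0.00 22.00
    endloop
  endfacet
  facet normal -1.0000 0.0000 0.0000
    outer loop
      vertex 0.00 24.00 0.00
      vertex 0.00 0.00 22.00
      vertex 0.00 24.00 22.00
    endloop
  endfacet
endsolid part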